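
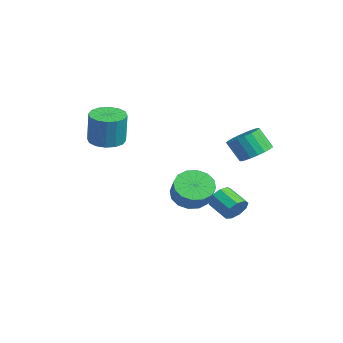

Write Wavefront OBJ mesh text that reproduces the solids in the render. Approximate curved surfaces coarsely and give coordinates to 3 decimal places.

v -2.976 2.266 -3.866
v -2.294 2.906 -4.366
v -1.462 2.793 -3.374
v -2.144 2.154 -2.874
v -2.608 3.24 -4.065
v -1.775 3.128 -3.073
v -3.02 3.314 -3.71
v -2.188 3.201 -2.718
v -3.421 3.107 -3.397
v -2.588 2.994 -2.405
v -3.702 2.675 -3.21
v -2.87 2.562 -2.218
v -3.789 2.133 -3.199
v -2.957 2.02 -2.207
v -3.658 1.627 -3.366
v -2.826 1.514 -2.374
v -3.345 1.292 -3.667
v -2.512 1.18 -2.675
v -2.932 1.219 -4.022
v -2.1 1.106 -3.03
v -2.532 1.426 -4.335
v -1.699 1.313 -3.343
v -2.25 1.858 -4.522
v -1.418 1.745 -3.53
v -2.163 2.4 -4.533
v -1.331 2.287 -3.541
v 1.018 3.098 -3.363
v 1.382 2.986 -2.74
v 0.306 2.529 -2.194
v -0.058 2.642 -2.817
v 1.186 3.445 -2.743
v 0.11 2.989 -2.197
v 0.911 3.742 -3.036
v -0.165 3.286 -2.49
v 0.687 3.738 -3.482
v -0.389 3.281 -2.936
v 0.617 3.434 -3.872
v -0.459 2.978 -3.326
v 0.735 2.973 -4.024
v -0.341 2.517 -3.478
v 0.986 2.571 -3.867
v -0.09 2.115 -3.321
v 1.251 2.415 -3.474
v 0.175 1.959 -2.928
v 1.408 2.579 -3.029
v 0.332 2.123 -2.483
v 1.565 3.846 0.491
v 2.385 3.594 0.763
v 1.875 3.101 1.841
v 1.055 3.354 1.569
v 2.357 3.938 0.907
v 1.848 3.445 1.985
v 2.193 4.266 0.98
v 1.684 3.774 2.058
v 1.92 4.522 0.968
v 1.411 4.029 2.046
v 1.586 4.661 0.873
v 1.076 4.168 1.951
v 1.248 4.659 0.713
v 0.738 4.166 1.791
v 0.965 4.517 0.514
v 0.455 4.024 1.592
v 0.785 4.258 0.311
v 0.276 3.766 1.389
v 0.74 3.929 0.139
v 0.231 3.436 1.217
v 0.838 3.585 0.028
v 0.329 3.092 1.106
v 1.062 3.286 -0.002
v 0.552 2.794 1.075
v 1.372 3.085 0.052
v 0.863 2.592 1.13
v 1.716 3.014 0.182
v 1.207 2.522 1.26
v 2.034 3.088 0.366
v 1.524 2.596 1.444
v 2.27 3.293 0.572
v 1.761 2.801 1.65
v -1.876 -2.425 0.967
v -1.032 -2.761 0.825
v -0.739 -2.772 2.591
v -1.584 -2.435 2.733
v -0.979 -2.288 0.819
v -0.686 -2.298 2.585
v -1.166 -1.851 0.853
v -0.873 -1.862 2.619
v -1.544 -1.568 0.917
v -1.251 -1.579 2.683
v -2.011 -1.515 0.995
v -1.718 -1.526 2.761
v -2.441 -1.705 1.065
v -2.149 -1.716 2.831
v -2.721 -2.088 1.109
v -2.428 -2.099 2.875
v -2.774 -2.562 1.115
v -2.481 -2.572 2.881
v -2.587 -2.998 1.081
v -2.294 -3.009 2.847
v -2.209 -3.281 1.017
v -1.916 -3.292 2.783
v -1.742 -3.334 0.939
v -1.449 -3.345 2.705
v -1.311 -3.144 0.869
v -1.019 -3.155 2.635
f 2 1 5
f 2 5 3
f 3 5 6
f 3 6 4
f 5 1 7
f 5 7 6
f 6 7 8
f 6 8 4
f 7 1 9
f 7 9 8
f 8 9 10
f 8 10 4
f 9 1 11
f 9 11 10
f 10 11 12
f 10 12 4
f 11 1 13
f 11 13 12
f 12 13 14
f 12 14 4
f 13 1 15
f 13 15 14
f 14 15 16
f 14 16 4
f 15 1 17
f 15 17 16
f 16 17 18
f 16 18 4
f 17 1 19
f 17 19 18
f 18 19 20
f 18 20 4
f 19 1 21
f 19 21 20
f 20 21 22
f 20 22 4
f 21 1 23
f 21 23 22
f 22 23 24
f 22 24 4
f 23 1 25
f 23 25 24
f 24 25 26
f 24 26 4
f 25 1 2
f 25 2 26
f 26 2 3
f 26 3 4
f 28 27 31
f 28 31 29
f 29 31 32
f 29 32 30
f 31 27 33
f 31 33 32
f 32 33 34
f 32 34 30
f 33 27 35
f 33 35 34
f 34 35 36
f 34 36 30
f 35 27 37
f 35 37 36
f 36 37 38
f 36 38 30
f 37 27 39
f 37 39 38
f 38 39 40
f 38 40 30
f 39 27 41
f 39 41 40
f 40 41 42
f 40 42 30
f 41 27 43
f 41 43 42
f 42 43 44
f 42 44 30
f 43 27 45
f 43 45 44
f 44 45 46
f 44 46 30
f 45 27 28
f 45 28 46
f 46 28 29
f 46 29 30
f 48 47 51
f 48 51 49
f 49 51 52
f 49 52 50
f 51 47 53
f 51 53 52
f 52 53 54
f 52 54 50
f 53 47 55
f 53 55 54
f 54 55 56
f 54 56 50
f 55 47 57
f 55 57 56
f 56 57 58
f 56 58 50
f 57 47 59
f 57 59 58
f 58 59 60
f 58 60 50
f 59 47 61
f 59 61 60
f 60 61 62
f 60 62 50
f 61 47 63
f 61 63 62
f 62 63 64
f 62 64 50
f 63 47 65
f 63 65 64
f 64 65 66
f 64 66 50
f 65 47 67
f 65 67 66
f 66 67 68
f 66 68 50
f 67 47 69
f 67 69 68
f 68 69 70
f 68 70 50
f 69 47 71
f 69 71 70
f 70 71 72
f 70 72 50
f 71 47 73
f 71 73 72
f 72 73 74
f 72 74 50
f 73 47 75
f 73 75 74
f 74 75 76
f 74 76 50
f 75 47 77
f 75 77 76
f 76 77 78
f 76 78 50
f 77 47 48
f 77 48 78
f 78 48 49
f 78 49 50
f 80 79 83
f 80 83 81
f 81 83 84
f 81 84 82
f 83 79 85
f 83 85 84
f 84 85 86
f 84 86 82
f 85 79 87
f 85 87 86
f 86 87 88
f 86 88 82
f 87 79 89
f 87 89 88
f 88 89 90
f 88 90 82
f 89 79 91
f 89 91 90
f 90 91 92
f 90 92 82
f 91 79 93
f 91 93 92
f 92 93 94
f 92 94 82
f 93 79 95
f 93 95 94
f 94 95 96
f 94 96 82
f 95 79 97
f 95 97 96
f 96 97 98
f 96 98 82
f 97 79 99
f 97 99 98
f 98 99 100
f 98 100 82
f 99 79 101
f 99 101 100
f 100 101 102
f 100 102 82
f 101 79 103
f 101 103 102
f 102 103 104
f 102 104 82
f 103 79 80
f 103 80 104
f 104 80 81
f 104 81 82



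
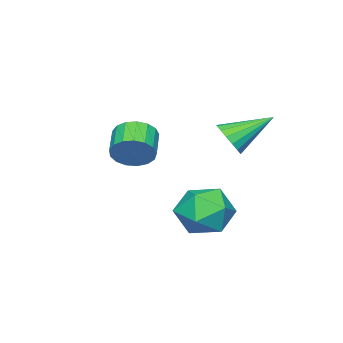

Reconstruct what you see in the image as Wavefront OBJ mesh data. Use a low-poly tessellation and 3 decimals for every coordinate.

v 1.23 -1.85 1.625
v 1.698 -1.946 2.34
v 0.737 -2.527 2.89
v 0.27 -2.43 2.175
v 1.51 -1.584 2.394
v 0.549 -2.165 2.944
v 1.258 -1.283 2.271
v 0.297 -1.864 2.821
v 0.999 -1.111 2.001
v 0.038 -1.692 2.551
v 0.794 -1.109 1.644
v -0.167 -1.69 2.194
v 0.688 -1.276 1.283
v -0.273 -1.857 1.833
v 0.707 -1.575 1.001
v -0.254 -2.156 1.55
v 0.846 -1.936 0.861
v -0.115 -2.517 1.411
v 1.072 -2.278 0.896
v 0.112 -2.859 1.446
v 1.335 -2.522 1.099
v 0.375 -3.102 1.648
v 1.574 -2.611 1.422
v 0.614 -3.192 1.971
v 1.735 -2.526 1.791
v 0.774 -3.107 2.341
v 1.779 -2.286 2.123
v 0.818 -2.867 2.673
v 0.318 1.647 2.759
v 0.9 2.176 2.837
v -0.838 2.773 3.741
v 0.727 2.278 2.516
v 0.461 2.235 2.251
v 0.162 2.058 2.103
v -0.102 1.787 2.104
v -0.269 1.483 2.256
v -0.301 1.217 2.522
v -0.192 1.049 2.843
v 0.034 1.019 3.145
v 0.326 1.132 3.358
v 0.615 1.363 3.433
v 0.837 1.659 3.355
v 0.939 1.952 3.139
v 0.417 1.099 -0.307
v 0.932 1.717 0.582
v 2.068 1.183 -1.322
v 2.583 1.801 -0.433
v 2.303 0.646 -0.276
v 1.282 0.594 0.351
v 1.718 2.306 -1.091
v 0.697 2.254 -0.464
v 1.736 2.463 0.097
v 2.097 1.437 0.601
v 0.903 1.463 -1.341
v 1.264 0.437 -0.837
f 2 1 5
f 2 5 3
f 3 5 6
f 3 6 4
f 5 1 7
f 5 7 6
f 6 7 8
f 6 8 4
f 7 1 9
f 7 9 8
f 8 9 10
f 8 10 4
f 9 1 11
f 9 11 10
f 10 11 12
f 10 12 4
f 11 1 13
f 11 13 12
f 12 13 14
f 12 14 4
f 13 1 15
f 13 15 14
f 14 15 16
f 14 16 4
f 15 1 17
f 15 17 16
f 16 17 18
f 16 18 4
f 17 1 19
f 17 19 18
f 18 19 20
f 18 20 4
f 19 1 21
f 19 21 20
f 20 21 22
f 20 22 4
f 21 1 23
f 21 23 22
f 22 23 24
f 22 24 4
f 23 1 25
f 23 25 24
f 24 25 26
f 24 26 4
f 25 1 27
f 25 27 26
f 26 27 28
f 26 28 4
f 27 1 2
f 27 2 28
f 28 2 3
f 28 3 4
f 30 29 32
f 30 32 31
f 32 29 33
f 32 33 31
f 33 29 34
f 33 34 31
f 34 29 35
f 34 35 31
f 35 29 36
f 35 36 31
f 36 29 37
f 36 37 31
f 37 29 38
f 37 38 31
f 38 29 39
f 38 39 31
f 39 29 40
f 39 40 31
f 40 29 41
f 40 41 31
f 41 29 42
f 41 42 31
f 42 29 43
f 42 43 31
f 43 29 30
f 43 30 31
f 44 55 49
f 44 49 45
f 44 45 51
f 44 51 54
f 44 54 55
f 45 49 53
f 49 55 48
f 55 54 46
f 54 51 50
f 51 45 52
f 47 53 48
f 47 48 46
f 47 46 50
f 47 50 52
f 47 52 53
f 48 53 49
f 46 48 55
f 50 46 54
f 52 50 51
f 53 52 45



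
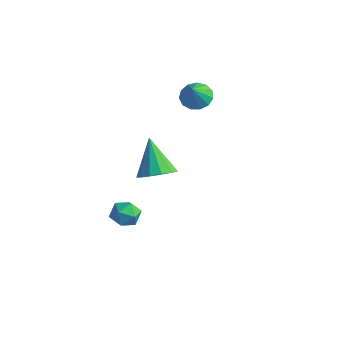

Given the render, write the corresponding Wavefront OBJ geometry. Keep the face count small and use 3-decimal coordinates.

v 0.829 -1.124 3.038
v 1.365 -1.479 3.547
v -0.089 -0.556 4.402
v 1.521 -1.051 3.473
v 1.457 -0.645 3.261
v 1.193 -0.392 2.978
v 0.815 -0.371 2.714
v 0.441 -0.59 2.553
v 0.19 -0.978 2.546
v 0.143 -1.413 2.696
v 0.313 -1.756 2.954
v 0.648 -1.899 3.239
v 1.04 -1.795 3.46
v -1.829 0.282 -1.995
v -1.356 0.344 -1.462
v -2.164 -0.744 -1.578
v -1.691 -0.682 -1.045
v -2.264 -0.254 -1.066
v -2.056 0.38 -1.324
v -1.464 -0.78 -1.716
v -1.256 -0.146 -1.974
v -1.13 -0.313 -1.29
v -1.624 0.012 -0.888
v -1.896 -0.412 -2.152
v -2.39 -0.087 -1.75
v -1.794 4.26 3.256
v -1.106 4.242 3.042
v -1.526 3.68 4.164
v -1.147 4.576 3.268
v -1.392 4.811 3.49
v -1.765 4.87 3.638
v -2.147 4.736 3.665
v -2.417 4.451 3.562
v -2.489 4.106 3.362
v -2.34 3.809 3.128
v -2.017 3.656 2.935
v -1.624 3.695 2.844
v -1.284 3.913 2.884
f 2 1 4
f 2 4 3
f 4 1 5
f 4 5 3
f 5 1 6
f 5 6 3
f 6 1 7
f 6 7 3
f 7 1 8
f 7 8 3
f 8 1 9
f 8 9 3
f 9 1 10
f 9 10 3
f 10 1 11
f 10 11 3
f 11 1 12
f 11 12 3
f 12 1 13
f 12 13 3
f 13 1 2
f 13 2 3
f 14 25 19
f 14 19 15
f 14 15 21
f 14 21 24
f 14 24 25
f 15 19 23
f 19 25 18
f 25 24 16
f 24 21 20
f 21 15 22
f 17 23 18
f 17 18 16
f 17 16 20
f 17 20 22
f 17 22 23
f 18 23 19
f 16 18 25
f 20 16 24
f 22 20 21
f 23 22 15
f 27 26 29
f 27 29 28
f 29 26 30
f 29 30 28
f 30 26 31
f 30 31 28
f 31 26 32
f 31 32 28
f 32 26 33
f 32 33 28
f 33 26 34
f 33 34 28
f 34 26 35
f 34 35 28
f 35 26 36
f 35 36 28
f 36 26 37
f 36 37 28
f 37 26 38
f 37 38 28
f 38 26 27
f 38 27 28



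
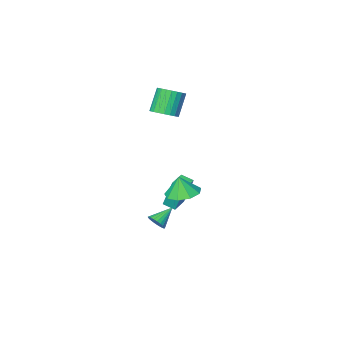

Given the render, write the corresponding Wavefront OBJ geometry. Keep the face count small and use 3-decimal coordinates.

v -0.15 -0.428 -4.123
v 0.158 -0.188 -3.603
v -1.35 -0.632 -3.317
v 0.056 0.022 -3.701
v -0.077 0.164 -3.864
v -0.221 0.216 -4.066
v -0.355 0.17 -4.277
v -0.457 0.032 -4.464
v -0.512 -0.175 -4.599
v -0.512 -0.421 -4.662
v -0.457 -0.668 -4.642
v -0.355 -0.878 -4.544
v -0.222 -1.02 -4.381
v -0.078 -1.071 -4.179
v 0.055 -1.025 -3.968
v 0.158 -0.888 -3.781
v 0.213 -0.68 -3.646
v 0.213 -0.435 -3.583
v -2.11 -0.574 -2.985
v -2.38 0.074 -0.91
v -1.145 0.048 -3.054
v -1.414 0.695 -0.979
v -1.666 -1.235 -2.721
v -1.935 -0.588 -0.646
v -0.7 -0.614 -2.79
v -0.97 0.034 -0.715
v -2.314 -3.28 3.104
v -1.695 -2.835 3.564
v -2.488 -3.315 5.095
v -3.106 -3.76 4.636
v -1.935 -2.588 3.517
v -2.728 -3.068 5.049
v -2.233 -2.447 3.407
v -3.026 -2.927 4.939
v -2.543 -2.433 3.252
v -3.336 -2.913 4.783
v -2.818 -2.547 3.073
v -3.611 -3.028 4.604
v -3.016 -2.773 2.9
v -3.809 -3.254 4.431
v -3.107 -3.077 2.757
v -3.9 -3.557 4.288
v -3.078 -3.411 2.668
v -3.871 -3.891 4.199
v -2.932 -3.725 2.645
v -3.725 -4.205 4.176
v -2.692 -3.972 2.691
v -3.485 -4.452 4.223
v -2.394 -4.113 2.801
v -3.187 -4.593 4.333
v -2.084 -4.127 2.957
v -2.877 -4.607 4.488
v -1.809 -4.012 3.136
v -2.602 -4.493 4.667
v -1.611 -3.786 3.309
v -2.404 -4.267 4.84
v -1.52 -3.483 3.452
v -2.313 -3.963 4.983
v -1.549 -3.149 3.541
v -2.342 -3.629 5.072
v -0.168 2.632 0.112
v 0.602 3.375 0.077
v 0.028 2.488 1.368
v -0.045 3.69 0.214
v -0.749 3.51 0.302
v -1.181 2.919 0.302
v -1.139 2.194 0.212
v -0.642 1.674 0.075
v 0.076 1.602 -0.044
v 0.681 2.012 -0.091
v 0.888 2.712 -0.043
f 2 1 4
f 2 4 3
f 4 1 5
f 4 5 3
f 5 1 6
f 5 6 3
f 6 1 7
f 6 7 3
f 7 1 8
f 7 8 3
f 8 1 9
f 8 9 3
f 9 1 10
f 9 10 3
f 10 1 11
f 10 11 3
f 11 1 12
f 11 12 3
f 12 1 13
f 12 13 3
f 13 1 14
f 13 14 3
f 14 1 15
f 14 15 3
f 15 1 16
f 15 16 3
f 16 1 17
f 16 17 3
f 17 1 18
f 17 18 3
f 18 1 2
f 18 2 3
f 20 22 19
f 23 20 19
f 19 22 21
f 21 23 19
f 20 26 22
f 24 20 23
f 24 26 20
f 22 26 21
f 25 23 21
f 21 26 25
f 25 24 23
f 26 24 25
f 28 27 31
f 28 31 29
f 29 31 32
f 29 32 30
f 31 27 33
f 31 33 32
f 32 33 34
f 32 34 30
f 33 27 35
f 33 35 34
f 34 35 36
f 34 36 30
f 35 27 37
f 35 37 36
f 36 37 38
f 36 38 30
f 37 27 39
f 37 39 38
f 38 39 40
f 38 40 30
f 39 27 41
f 39 41 40
f 40 41 42
f 40 42 30
f 41 27 43
f 41 43 42
f 42 43 44
f 42 44 30
f 43 27 45
f 43 45 44
f 44 45 46
f 44 46 30
f 45 27 47
f 45 47 46
f 46 47 48
f 46 48 30
f 47 27 49
f 47 49 48
f 48 49 50
f 48 50 30
f 49 27 51
f 49 51 50
f 50 51 52
f 50 52 30
f 51 27 53
f 51 53 52
f 52 53 54
f 52 54 30
f 53 27 55
f 53 55 54
f 54 55 56
f 54 56 30
f 55 27 57
f 55 57 56
f 56 57 58
f 56 58 30
f 57 27 59
f 57 59 58
f 58 59 60
f 58 60 30
f 59 27 28
f 59 28 60
f 60 28 29
f 60 29 30
f 62 61 64
f 62 64 63
f 64 61 65
f 64 65 63
f 65 61 66
f 65 66 63
f 66 61 67
f 66 67 63
f 67 61 68
f 67 68 63
f 68 61 69
f 68 69 63
f 69 61 70
f 69 70 63
f 70 61 71
f 70 71 63
f 71 61 62
f 71 62 63



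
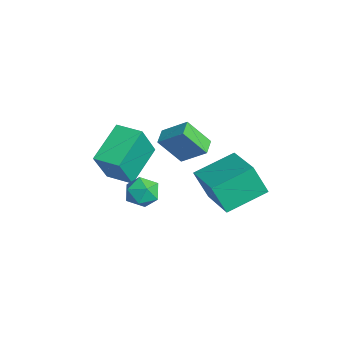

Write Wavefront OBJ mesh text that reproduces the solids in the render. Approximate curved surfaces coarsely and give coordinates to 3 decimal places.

v 1.257 2.503 0.596
v 1.005 1.942 1.941
v 0.927 4.279 1.274
v 0.675 3.718 2.62
v 3.285 2.702 1.06
v 3.033 2.141 2.406
v 2.955 4.478 1.739
v 2.703 3.917 3.084
v -1.483 1.268 2.927
v -0.836 2.169 3.73
v -1.3 2.211 1.723
v -0.653 3.112 2.527
v -0.767 0.908 2.753
v -0.12 1.809 3.557
v -0.584 1.851 1.55
v 0.063 2.752 2.353
v 3.329 -0.041 3.299
v 3.85 -0.601 3.442
v 2.83 -0.739 2.378
v 3.351 -1.299 2.521
v 2.79 -1.148 3.039
v 3.099 -0.717 3.608
v 3.581 -0.623 2.212
v 3.89 -0.192 2.781
v 4.006 -0.961 2.77
v 3.517 -1.286 3.281
v 3.163 -0.054 2.539
v 2.674 -0.379 3.05
v 0.581 -1.466 2.029
v 1.204 -2.124 3.619
v -0.635 -0.261 3.004
v -0.012 -0.92 4.594
v 1.432 -0.62 2.046
v 2.055 -1.279 3.636
v 0.216 0.584 3.021
v 0.839 -0.074 4.611
f 2 4 1
f 5 2 1
f 1 4 3
f 3 5 1
f 2 8 4
f 6 2 5
f 6 8 2
f 4 8 3
f 7 5 3
f 3 8 7
f 7 6 5
f 8 6 7
f 10 12 9
f 13 10 9
f 9 12 11
f 11 13 9
f 10 16 12
f 14 10 13
f 14 16 10
f 12 16 11
f 15 13 11
f 11 16 15
f 15 14 13
f 16 14 15
f 17 28 22
f 17 22 18
f 17 18 24
f 17 24 27
f 17 27 28
f 18 22 26
f 22 28 21
f 28 27 19
f 27 24 23
f 24 18 25
f 20 26 21
f 20 21 19
f 20 19 23
f 20 23 25
f 20 25 26
f 21 26 22
f 19 21 28
f 23 19 27
f 25 23 24
f 26 25 18
f 30 32 29
f 33 30 29
f 29 32 31
f 31 33 29
f 30 36 32
f 34 30 33
f 34 36 30
f 32 36 31
f 35 33 31
f 31 36 35
f 35 34 33
f 36 34 35



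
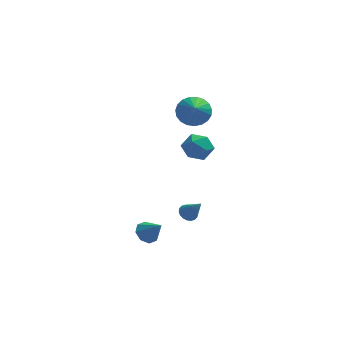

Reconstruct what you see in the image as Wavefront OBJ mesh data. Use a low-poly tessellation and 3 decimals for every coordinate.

v 1.964 4.451 0.572
v 2.862 4.844 0.976
v 2.016 3.249 1.628
v 2.555 5.046 1.22
v 2.147 5.144 1.353
v 1.707 5.123 1.35
v 1.311 4.986 1.213
v 1.028 4.756 0.965
v 0.907 4.473 0.649
v 0.969 4.186 0.32
v 1.203 3.945 0.034
v 1.569 3.792 -0.158
v 2.003 3.752 -0.224
v 2.43 3.833 -0.153
v 2.777 4.021 0.044
v 2.983 4.283 0.332
v 3.013 4.574 0.662
v 1.622 -2.166 -3.399
v 2.08 -1.803 -3.48
v 2.318 -2.774 -2.181
v 1.923 -1.664 -3.321
v 1.706 -1.625 -3.178
v 1.473 -1.693 -3.078
v 1.269 -1.855 -3.042
v 1.135 -2.078 -3.077
v 1.097 -2.318 -3.176
v 1.163 -2.528 -3.319
v 1.32 -2.667 -3.477
v 1.537 -2.706 -3.621
v 1.77 -2.638 -3.72
v 1.974 -2.476 -3.756
v 2.108 -2.253 -3.721
v 2.146 -2.013 -3.623
v -0.635 -3.603 -3.973
v -0.013 -3.275 -4.262
v 0.155 -4.177 -2.927
v -0.283 -2.937 -3.873
v -0.759 -2.989 -3.542
v -1.162 -3.401 -3.464
v -1.256 -3.932 -3.684
v -0.986 -4.27 -4.073
v -0.51 -4.217 -4.403
v -0.107 -3.805 -4.482
v 2.508 2.949 -1.939
v 3.151 2.488 -1.279
v 1.209 2.452 -1.021
v 1.852 1.991 -0.361
v 1.825 3.019 -0.42
v 2.628 3.327 -0.988
v 1.732 1.613 -1.312
v 2.535 1.921 -1.88
v 2.672 1.663 -0.892
v 2.729 2.531 -0.34
v 1.631 2.409 -1.96
v 1.688 3.277 -1.408
f 2 1 4
f 2 4 3
f 4 1 5
f 4 5 3
f 5 1 6
f 5 6 3
f 6 1 7
f 6 7 3
f 7 1 8
f 7 8 3
f 8 1 9
f 8 9 3
f 9 1 10
f 9 10 3
f 10 1 11
f 10 11 3
f 11 1 12
f 11 12 3
f 12 1 13
f 12 13 3
f 13 1 14
f 13 14 3
f 14 1 15
f 14 15 3
f 15 1 16
f 15 16 3
f 16 1 17
f 16 17 3
f 17 1 2
f 17 2 3
f 19 18 21
f 19 21 20
f 21 18 22
f 21 22 20
f 22 18 23
f 22 23 20
f 23 18 24
f 23 24 20
f 24 18 25
f 24 25 20
f 25 18 26
f 25 26 20
f 26 18 27
f 26 27 20
f 27 18 28
f 27 28 20
f 28 18 29
f 28 29 20
f 29 18 30
f 29 30 20
f 30 18 31
f 30 31 20
f 31 18 32
f 31 32 20
f 32 18 33
f 32 33 20
f 33 18 19
f 33 19 20
f 35 34 37
f 35 37 36
f 37 34 38
f 37 38 36
f 38 34 39
f 38 39 36
f 39 34 40
f 39 40 36
f 40 34 41
f 40 41 36
f 41 34 42
f 41 42 36
f 42 34 43
f 42 43 36
f 43 34 35
f 43 35 36
f 44 55 49
f 44 49 45
f 44 45 51
f 44 51 54
f 44 54 55
f 45 49 53
f 49 55 48
f 55 54 46
f 54 51 50
f 51 45 52
f 47 53 48
f 47 48 46
f 47 46 50
f 47 50 52
f 47 52 53
f 48 53 49
f 46 48 55
f 50 46 54
f 52 50 51
f 53 52 45



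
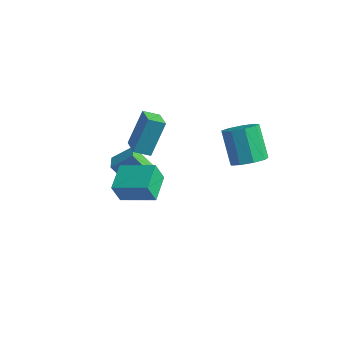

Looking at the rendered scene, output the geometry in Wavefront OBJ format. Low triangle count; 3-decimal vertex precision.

v -1.897 1.687 -5.335
v -3.142 1.306 -3.675
v -1.005 2.409 -4.5
v -2.25 2.029 -2.839
v -1.37 0.811 -5.141
v -2.615 0.431 -3.48
v -0.478 1.534 -4.305
v -1.723 1.153 -2.645
v 4.462 2.321 -0.817
v 5.198 2.966 -0.664
v 4.174 3.763 0.91
v 3.438 3.119 0.757
v 4.745 3.229 -1.093
v 3.72 4.026 0.481
v 4.16 3.068 -1.392
v 3.135 3.865 0.181
v 3.716 2.557 -1.423
v 2.691 3.355 0.151
v 3.621 1.936 -1.169
v 2.597 2.734 0.404
v 3.92 1.496 -0.751
v 2.896 2.293 0.822
v 4.473 1.441 -0.364
v 3.448 2.238 1.21
v 5.021 1.799 -0.188
v 3.996 2.596 1.385
v 5.307 2.401 -0.307
v 4.283 3.198 1.267
v -0.497 -0.605 -0.183
v -0.312 0.508 1.636
v -1.405 0.263 -0.621
v -1.22 1.375 1.198
v 0.2 -0.075 -0.578
v 0.385 1.037 1.241
v -0.708 0.792 -1.016
v -0.523 1.905 0.803
v -0.445 -1.941 -3.025
v -0.735 -2.278 -1.867
v -0.934 -0.429 -2.707
v -1.225 -0.766 -1.55
v 1.385 -1.474 -2.43
v 1.094 -1.811 -1.273
v 0.895 0.038 -2.113
v 0.605 -0.299 -0.955
f 2 4 1
f 5 2 1
f 1 4 3
f 3 5 1
f 2 8 4
f 6 2 5
f 6 8 2
f 4 8 3
f 7 5 3
f 3 8 7
f 7 6 5
f 8 6 7
f 10 9 13
f 10 13 11
f 11 13 14
f 11 14 12
f 13 9 15
f 13 15 14
f 14 15 16
f 14 16 12
f 15 9 17
f 15 17 16
f 16 17 18
f 16 18 12
f 17 9 19
f 17 19 18
f 18 19 20
f 18 20 12
f 19 9 21
f 19 21 20
f 20 21 22
f 20 22 12
f 21 9 23
f 21 23 22
f 22 23 24
f 22 24 12
f 23 9 25
f 23 25 24
f 24 25 26
f 24 26 12
f 25 9 27
f 25 27 26
f 26 27 28
f 26 28 12
f 27 9 10
f 27 10 28
f 28 10 11
f 28 11 12
f 30 32 29
f 33 30 29
f 29 32 31
f 31 33 29
f 30 36 32
f 34 30 33
f 34 36 30
f 32 36 31
f 35 33 31
f 31 36 35
f 35 34 33
f 36 34 35
f 38 40 37
f 41 38 37
f 37 40 39
f 39 41 37
f 38 44 40
f 42 38 41
f 42 44 38
f 40 44 39
f 43 41 39
f 39 44 43
f 43 42 41
f 44 42 43



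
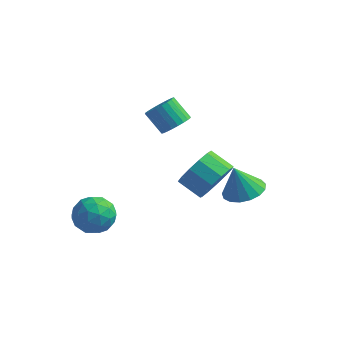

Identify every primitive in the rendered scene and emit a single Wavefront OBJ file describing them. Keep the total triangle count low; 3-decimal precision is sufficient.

v -2.58 -2.82 -2.765
v -1.934 -3.419 -2.118
v -2.626 -4.141 -3.942
v -1.98 -4.74 -3.295
v -3.007 -4.522 -2.99
v -2.979 -3.706 -2.263
v -1.581 -3.854 -3.797
v -1.553 -3.038 -3.07
v -1.316 -4.058 -2.756
v -2.197 -4.471 -2.257
v -2.363 -3.089 -3.803
v -3.244 -3.502 -3.304
v -2.253 -3.004 -2.338
v -2.307 -4.556 -3.722
v -2.911 -4.428 -3.543
v -2.531 -4.781 -3.162
v -2.867 -3.173 -2.424
v -2.487 -3.525 -2.043
v -3.118 -4.173 -2.556
v -2.073 -4.035 -4.017
v -1.693 -4.387 -3.636
v -2.029 -2.779 -2.898
v -1.649 -3.132 -2.517
v -1.442 -3.387 -3.504
v -1.51 -3.731 -2.333
v -1.537 -4.508 -3.025
v -1.303 -3.987 -3.32
v -1.286 -3.507 -2.892
v -2.028 -3.974 -2.04
v -2.055 -4.75 -2.732
v -2.659 -4.623 -2.553
v -2.642 -4.143 -2.125
v -1.665 -4.35 -2.415
v -2.505 -2.81 -3.328
v -2.532 -3.586 -4.02
v -1.918 -3.417 -3.935
v -1.901 -2.937 -3.507
v -3.023 -3.052 -3.035
v -3.05 -3.829 -3.727
v -3.274 -4.053 -3.168
v -3.257 -3.573 -2.74
v -2.895 -3.21 -3.645
v 2.696 1.616 -3.351
v 3.533 2.199 -3.03
v 2.244 1.404 -1.789
v 3.16 2.544 -3.091
v 2.68 2.677 -3.211
v 2.204 2.566 -3.364
v 1.84 2.238 -3.514
v 1.673 1.768 -3.626
v 1.739 1.262 -3.676
v 2.025 0.838 -3.651
v 2.465 0.592 -3.557
v 2.957 0.581 -3.416
v 3.389 0.806 -3.261
v 3.663 1.218 -3.126
v 3.715 1.72 -3.042
v 3.754 -3.742 1.193
v 4.184 -4.249 2.057
v 3.077 -4.144 2.671
v 2.646 -3.638 1.807
v 4.287 -3.649 2.14
v 3.179 -3.544 2.753
v 4.22 -3.078 1.922
v 3.112 -2.974 2.535
v 4.005 -2.719 1.472
v 2.898 -2.614 2.085
v 3.71 -2.684 0.934
v 2.603 -2.58 1.548
v 3.429 -2.986 0.479
v 2.322 -2.881 1.092
v 3.252 -3.527 0.25
v 2.144 -3.423 0.863
v 3.233 -4.137 0.321
v 2.126 -4.032 0.934
v 3.38 -4.622 0.669
v 2.273 -4.517 1.282
v 3.645 -4.827 1.183
v 2.538 -4.722 1.796
v 3.945 -4.688 1.701
v 2.838 -4.583 2.314
v -0.668 1.351 0.302
v -0.209 1.937 0.645
v -1.152 2.095 1.64
v -1.612 1.509 1.298
v -0.391 2.109 0.446
v -1.334 2.267 1.441
v -0.615 2.166 0.224
v -1.558 2.323 1.219
v -0.847 2.098 0.015
v -1.79 2.256 1.01
v -1.052 1.917 -0.151
v -1.995 2.074 0.844
v -1.199 1.649 -0.247
v -2.142 1.807 0.748
v -1.265 1.336 -0.26
v -2.208 1.494 0.735
v -1.24 1.026 -0.187
v -2.183 1.184 0.808
v -1.128 0.765 -0.04
v -2.071 0.923 0.955
v -0.946 0.593 0.159
v -1.889 0.751 1.154
v -0.722 0.537 0.381
v -1.665 0.694 1.376
v -0.49 0.604 0.59
v -1.433 0.762 1.585
v -0.285 0.786 0.756
v -1.228 0.943 1.751
v -0.138 1.053 0.852
v -1.081 1.211 1.847
v -0.072 1.366 0.865
v -1.015 1.524 1.86
v -0.097 1.676 0.792
v -1.04 1.834 1.787
f 1 38 17
f 38 12 41
f 17 41 6
f 38 41 17
f 1 17 13
f 17 6 18
f 13 18 2
f 17 18 13
f 1 13 22
f 13 2 23
f 22 23 8
f 13 23 22
f 1 22 34
f 22 8 37
f 34 37 11
f 22 37 34
f 1 34 38
f 34 11 42
f 38 42 12
f 34 42 38
f 2 18 29
f 18 6 32
f 29 32 10
f 18 32 29
f 6 41 19
f 41 12 40
f 19 40 5
f 41 40 19
f 12 42 39
f 42 11 35
f 39 35 3
f 42 35 39
f 11 37 36
f 37 8 24
f 36 24 7
f 37 24 36
f 8 23 28
f 23 2 25
f 28 25 9
f 23 25 28
f 4 30 16
f 30 10 31
f 16 31 5
f 30 31 16
f 4 16 14
f 16 5 15
f 14 15 3
f 16 15 14
f 4 14 21
f 14 3 20
f 21 20 7
f 14 20 21
f 4 21 26
f 21 7 27
f 26 27 9
f 21 27 26
f 4 26 30
f 26 9 33
f 30 33 10
f 26 33 30
f 5 31 19
f 31 10 32
f 19 32 6
f 31 32 19
f 3 15 39
f 15 5 40
f 39 40 12
f 15 40 39
f 7 20 36
f 20 3 35
f 36 35 11
f 20 35 36
f 9 27 28
f 27 7 24
f 28 24 8
f 27 24 28
f 10 33 29
f 33 9 25
f 29 25 2
f 33 25 29
f 44 43 46
f 44 46 45
f 46 43 47
f 46 47 45
f 47 43 48
f 47 48 45
f 48 43 49
f 48 49 45
f 49 43 50
f 49 50 45
f 50 43 51
f 50 51 45
f 51 43 52
f 51 52 45
f 52 43 53
f 52 53 45
f 53 43 54
f 53 54 45
f 54 43 55
f 54 55 45
f 55 43 56
f 55 56 45
f 56 43 57
f 56 57 45
f 57 43 44
f 57 44 45
f 59 58 62
f 59 62 60
f 60 62 63
f 60 63 61
f 62 58 64
f 62 64 63
f 63 64 65
f 63 65 61
f 64 58 66
f 64 66 65
f 65 66 67
f 65 67 61
f 66 58 68
f 66 68 67
f 67 68 69
f 67 69 61
f 68 58 70
f 68 70 69
f 69 70 71
f 69 71 61
f 70 58 72
f 70 72 71
f 71 72 73
f 71 73 61
f 72 58 74
f 72 74 73
f 73 74 75
f 73 75 61
f 74 58 76
f 74 76 75
f 75 76 77
f 75 77 61
f 76 58 78
f 76 78 77
f 77 78 79
f 77 79 61
f 78 58 80
f 78 80 79
f 79 80 81
f 79 81 61
f 80 58 59
f 80 59 81
f 81 59 60
f 81 60 61
f 83 82 86
f 83 86 84
f 84 86 87
f 84 87 85
f 86 82 88
f 86 88 87
f 87 88 89
f 87 89 85
f 88 82 90
f 88 90 89
f 89 90 91
f 89 91 85
f 90 82 92
f 90 92 91
f 91 92 93
f 91 93 85
f 92 82 94
f 92 94 93
f 93 94 95
f 93 95 85
f 94 82 96
f 94 96 95
f 95 96 97
f 95 97 85
f 96 82 98
f 96 98 97
f 97 98 99
f 97 99 85
f 98 82 100
f 98 100 99
f 99 100 101
f 99 101 85
f 100 82 102
f 100 102 101
f 101 102 103
f 101 103 85
f 102 82 104
f 102 104 103
f 103 104 105
f 103 105 85
f 104 82 106
f 104 106 105
f 105 106 107
f 105 107 85
f 106 82 108
f 106 108 107
f 107 108 109
f 107 109 85
f 108 82 110
f 108 110 109
f 109 110 111
f 109 111 85
f 110 82 112
f 110 112 111
f 111 112 113
f 111 113 85
f 112 82 114
f 112 114 113
f 113 114 115
f 113 115 85
f 114 82 83
f 114 83 115
f 115 83 84
f 115 84 85



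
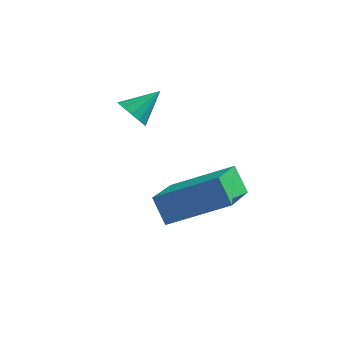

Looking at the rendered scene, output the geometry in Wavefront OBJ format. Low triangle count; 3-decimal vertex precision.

v -2.336 3.104 -2.596
v -2.303 1.184 -1.649
v -0.494 3.602 -1.649
v -0.461 1.683 -0.702
v -1.819 2.717 -3.398
v -1.786 0.798 -2.451
v 0.023 3.216 -2.451
v 0.056 1.296 -1.504
v -3.357 2.536 0.84
v -2.914 2.488 0.454
v -2.703 3.264 1.5
v -3.098 2.745 0.353
v -3.365 2.936 0.407
v -3.629 3 0.598
v -3.807 2.917 0.866
v -3.842 2.713 1.127
v -3.723 2.452 1.296
v -3.488 2.219 1.32
v -3.211 2.086 1.193
v -2.981 2.096 0.953
v -2.87 2.246 0.678
f 2 4 1
f 5 2 1
f 1 4 3
f 3 5 1
f 2 8 4
f 6 2 5
f 6 8 2
f 4 8 3
f 7 5 3
f 3 8 7
f 7 6 5
f 8 6 7
f 10 9 12
f 10 12 11
f 12 9 13
f 12 13 11
f 13 9 14
f 13 14 11
f 14 9 15
f 14 15 11
f 15 9 16
f 15 16 11
f 16 9 17
f 16 17 11
f 17 9 18
f 17 18 11
f 18 9 19
f 18 19 11
f 19 9 20
f 19 20 11
f 20 9 21
f 20 21 11
f 21 9 10
f 21 10 11



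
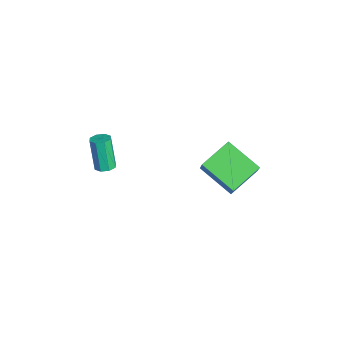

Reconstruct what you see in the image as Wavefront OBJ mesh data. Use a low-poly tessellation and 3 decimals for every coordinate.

v -1.575 2.333 1.981
v -2.413 3.691 2.649
v -0.284 3.552 1.126
v -1.123 4.909 1.794
v -0.717 2.271 3.186
v -1.556 3.628 3.854
v 0.573 3.489 2.331
v -0.265 4.847 2.999
v -1.357 -2.043 3.068
v -0.892 -1.918 3.236
v -1.438 -2.051 4.841
v -1.903 -2.177 4.672
v -1.122 -1.606 3.184
v -1.668 -1.74 4.789
v -1.489 -1.551 3.064
v -2.035 -1.684 4.668
v -1.779 -1.784 2.946
v -2.325 -1.917 4.55
v -1.822 -2.169 2.899
v -2.368 -2.302 4.504
v -1.592 -2.48 2.951
v -2.138 -2.614 4.556
v -1.225 -2.536 3.072
v -1.771 -2.669 4.676
v -0.935 -2.303 3.19
v -1.481 -2.436 4.794
f 2 4 1
f 5 2 1
f 1 4 3
f 3 5 1
f 2 8 4
f 6 2 5
f 6 8 2
f 4 8 3
f 7 5 3
f 3 8 7
f 7 6 5
f 8 6 7
f 10 9 13
f 10 13 11
f 11 13 14
f 11 14 12
f 13 9 15
f 13 15 14
f 14 15 16
f 14 16 12
f 15 9 17
f 15 17 16
f 16 17 18
f 16 18 12
f 17 9 19
f 17 19 18
f 18 19 20
f 18 20 12
f 19 9 21
f 19 21 20
f 20 21 22
f 20 22 12
f 21 9 23
f 21 23 22
f 22 23 24
f 22 24 12
f 23 9 25
f 23 25 24
f 24 25 26
f 24 26 12
f 25 9 10
f 25 10 26
f 26 10 11
f 26 11 12



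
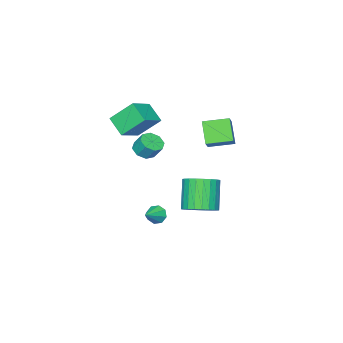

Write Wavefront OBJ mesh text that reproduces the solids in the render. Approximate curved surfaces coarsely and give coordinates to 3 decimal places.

v -1.688 0.541 2.233
v -2.318 -0.339 3.478
v -2.744 1.684 2.507
v -3.374 0.804 3.752
v -0.966 1.036 2.948
v -1.596 0.156 4.193
v -2.022 2.179 3.222
v -2.652 1.299 4.467
v -0.947 -3.844 0.616
v -0.182 -3.66 0.543
v -0.249 -3.032 1.432
v -1.013 -3.216 1.504
v -0.541 -3.276 0.245
v -0.608 -2.648 1.133
v -1.138 -3.225 0.164
v -1.205 -2.597 1.052
v -1.623 -3.536 0.348
v -1.69 -2.908 1.236
v -1.711 -4.028 0.688
v -1.778 -3.4 1.577
v -1.352 -4.412 0.987
v -1.419 -3.784 1.875
v -0.755 -4.463 1.068
v -0.822 -3.835 1.956
v -0.27 -4.152 0.884
v -0.337 -3.524 1.772
v -1.606 -4.047 4.108
v -0.027 -3.809 4.823
v -1.392 -2.865 3.243
v 0.187 -2.627 3.959
v -0.827 -5.173 2.761
v 0.752 -4.935 3.477
v -0.613 -3.991 1.897
v 0.966 -3.753 2.612
v -0.639 0.949 -2.355
v 0.157 0.209 -2.268
v -0.745 -0.549 -0.458
v -1.541 0.191 -0.545
v 0.322 0.534 -2.05
v -0.58 -0.223 -0.239
v 0.341 0.923 -1.878
v -0.562 0.165 -0.067
v 0.21 1.315 -1.778
v -0.692 0.558 0.032
v -0.049 1.652 -1.767
v -0.952 0.895 0.043
v -0.399 1.882 -1.845
v -1.301 1.124 -0.035
v -0.785 1.969 -2.001
v -1.687 1.212 -0.191
v -1.148 1.901 -2.211
v -2.051 1.144 -0.4
v -1.435 1.689 -2.442
v -2.337 0.931 -0.632
v -1.6 1.363 -2.661
v -2.502 0.606 -0.85
v -1.618 0.975 -2.833
v -2.521 0.217 -1.022
v -1.488 0.582 -2.932
v -2.39 -0.175 -1.122
v -1.228 0.245 -2.943
v -2.131 -0.512 -1.133
v -0.879 0.016 -2.865
v -1.781 -0.742 -1.055
v -0.493 -0.072 -2.709
v -1.395 -0.829 -0.899
v -0.129 -0.004 -2.5
v -1.032 -0.761 -0.689
v -0.624 -2.534 -4.235
v -0.311 -2.951 -4.687
v 0.584 -2.266 -3.645
v -0.338 -2.452 -4.857
v -0.532 -2.001 -4.663
v -0.78 -1.862 -4.218
v -0.937 -2.117 -3.783
v -0.91 -2.616 -3.612
v -0.715 -3.067 -3.806
v -0.467 -3.205 -4.251
f 2 4 1
f 5 2 1
f 1 4 3
f 3 5 1
f 2 8 4
f 6 2 5
f 6 8 2
f 4 8 3
f 7 5 3
f 3 8 7
f 7 6 5
f 8 6 7
f 10 9 13
f 10 13 11
f 11 13 14
f 11 14 12
f 13 9 15
f 13 15 14
f 14 15 16
f 14 16 12
f 15 9 17
f 15 17 16
f 16 17 18
f 16 18 12
f 17 9 19
f 17 19 18
f 18 19 20
f 18 20 12
f 19 9 21
f 19 21 20
f 20 21 22
f 20 22 12
f 21 9 23
f 21 23 22
f 22 23 24
f 22 24 12
f 23 9 25
f 23 25 24
f 24 25 26
f 24 26 12
f 25 9 10
f 25 10 26
f 26 10 11
f 26 11 12
f 28 30 27
f 31 28 27
f 27 30 29
f 29 31 27
f 28 34 30
f 32 28 31
f 32 34 28
f 30 34 29
f 33 31 29
f 29 34 33
f 33 32 31
f 34 32 33
f 36 35 39
f 36 39 37
f 37 39 40
f 37 40 38
f 39 35 41
f 39 41 40
f 40 41 42
f 40 42 38
f 41 35 43
f 41 43 42
f 42 43 44
f 42 44 38
f 43 35 45
f 43 45 44
f 44 45 46
f 44 46 38
f 45 35 47
f 45 47 46
f 46 47 48
f 46 48 38
f 47 35 49
f 47 49 48
f 48 49 50
f 48 50 38
f 49 35 51
f 49 51 50
f 50 51 52
f 50 52 38
f 51 35 53
f 51 53 52
f 52 53 54
f 52 54 38
f 53 35 55
f 53 55 54
f 54 55 56
f 54 56 38
f 55 35 57
f 55 57 56
f 56 57 58
f 56 58 38
f 57 35 59
f 57 59 58
f 58 59 60
f 58 60 38
f 59 35 61
f 59 61 60
f 60 61 62
f 60 62 38
f 61 35 63
f 61 63 62
f 62 63 64
f 62 64 38
f 63 35 65
f 63 65 64
f 64 65 66
f 64 66 38
f 65 35 67
f 65 67 66
f 66 67 68
f 66 68 38
f 67 35 36
f 67 36 68
f 68 36 37
f 68 37 38
f 70 69 72
f 70 72 71
f 72 69 73
f 72 73 71
f 73 69 74
f 73 74 71
f 74 69 75
f 74 75 71
f 75 69 76
f 75 76 71
f 76 69 77
f 76 77 71
f 77 69 78
f 77 78 71
f 78 69 70
f 78 70 71



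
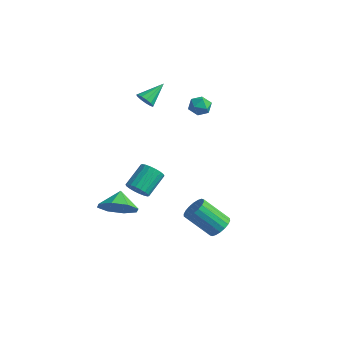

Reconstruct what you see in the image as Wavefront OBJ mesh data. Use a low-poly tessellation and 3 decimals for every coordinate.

v 4.139 -1.496 -3.894
v 4.654 -1.48 -3.45
v 3.636 -2.208 -2.242
v 3.121 -2.224 -2.686
v 4.518 -1.213 -3.405
v 3.499 -1.942 -2.197
v 4.306 -1.003 -3.456
v 3.288 -1.732 -2.248
v 4.062 -0.89 -3.594
v 3.043 -1.619 -2.386
v 3.833 -0.897 -3.792
v 2.814 -1.626 -2.584
v 3.664 -1.023 -4.009
v 2.646 -1.752 -2.801
v 3.59 -1.242 -4.204
v 2.571 -1.971 -2.996
v 3.624 -1.512 -4.338
v 2.606 -2.24 -3.13
v 3.761 -1.778 -4.383
v 2.742 -2.507 -3.175
v 3.972 -1.988 -4.332
v 2.954 -2.717 -3.124
v 4.217 -2.101 -4.194
v 3.198 -2.83 -2.986
v 4.446 -2.094 -3.996
v 3.427 -2.823 -2.788
v 4.614 -1.968 -3.779
v 3.596 -2.697 -2.571
v 4.689 -1.749 -3.584
v 3.67 -2.478 -2.376
v -1.121 -1.835 -3.747
v -0.459 -1.736 -3.778
v -0.597 -0.546 -2.944
v -1.259 -0.645 -2.913
v -0.56 -1.583 -4.013
v -0.698 -0.393 -3.179
v -0.772 -1.48 -4.196
v -0.91 -0.29 -3.361
v -1.053 -1.447 -4.289
v -1.191 -0.257 -3.455
v -1.347 -1.491 -4.275
v -1.486 -0.301 -3.441
v -1.597 -1.603 -4.157
v -1.736 -0.413 -3.323
v -1.752 -1.761 -3.957
v -1.891 -0.571 -3.123
v -1.783 -1.934 -3.716
v -1.921 -0.744 -2.882
v -1.682 -2.087 -3.481
v -1.82 -0.897 -2.647
v -1.47 -2.19 -3.299
v -1.608 -1 -2.464
v -1.189 -2.223 -3.205
v -1.327 -1.033 -2.371
v -0.894 -2.179 -3.219
v -1.033 -0.989 -2.385
v -0.644 -2.067 -3.337
v -0.783 -0.877 -2.503
v -0.489 -1.909 -3.537
v -0.628 -0.719 -2.703
v -2.819 0.366 0.976
v -2.447 0.113 1.31
v -2.701 1.554 1.744
v -2.281 0.247 1.078
v -2.286 0.419 0.813
v -2.46 0.573 0.6
v -2.748 0.662 0.506
v -3.058 0.657 0.562
v -3.293 0.559 0.749
v -3.377 0.4 1.009
v -3.283 0.23 1.258
v -3.043 0.103 1.417
v -2.731 0.059 1.437
v -0.889 -3.372 -4.165
v -0.421 -2.562 -4.641
v -1.391 -2.688 -3.495
v -1.126 -2.75 -4.977
v -1.693 -3.303 -4.837
v -1.789 -3.895 -4.303
v -1.358 -4.182 -3.688
v -0.653 -3.994 -3.352
v -0.086 -3.441 -3.492
v 0.01 -2.848 -4.026
v -0.993 1.886 0.953
v -0.539 2.313 0.799
v -0.261 1.227 1.281
v 0.193 1.654 1.127
v -0.204 1.77 1.618
v -0.656 2.178 1.415
v -0.144 1.362 0.665
v -0.596 1.77 0.462
v -0.015 1.989 0.621
v -0.052 2.241 1.209
v -0.748 1.299 0.871
v -0.785 1.551 1.459
f 2 1 5
f 2 5 3
f 3 5 6
f 3 6 4
f 5 1 7
f 5 7 6
f 6 7 8
f 6 8 4
f 7 1 9
f 7 9 8
f 8 9 10
f 8 10 4
f 9 1 11
f 9 11 10
f 10 11 12
f 10 12 4
f 11 1 13
f 11 13 12
f 12 13 14
f 12 14 4
f 13 1 15
f 13 15 14
f 14 15 16
f 14 16 4
f 15 1 17
f 15 17 16
f 16 17 18
f 16 18 4
f 17 1 19
f 17 19 18
f 18 19 20
f 18 20 4
f 19 1 21
f 19 21 20
f 20 21 22
f 20 22 4
f 21 1 23
f 21 23 22
f 22 23 24
f 22 24 4
f 23 1 25
f 23 25 24
f 24 25 26
f 24 26 4
f 25 1 27
f 25 27 26
f 26 27 28
f 26 28 4
f 27 1 29
f 27 29 28
f 28 29 30
f 28 30 4
f 29 1 2
f 29 2 30
f 30 2 3
f 30 3 4
f 32 31 35
f 32 35 33
f 33 35 36
f 33 36 34
f 35 31 37
f 35 37 36
f 36 37 38
f 36 38 34
f 37 31 39
f 37 39 38
f 38 39 40
f 38 40 34
f 39 31 41
f 39 41 40
f 40 41 42
f 40 42 34
f 41 31 43
f 41 43 42
f 42 43 44
f 42 44 34
f 43 31 45
f 43 45 44
f 44 45 46
f 44 46 34
f 45 31 47
f 45 47 46
f 46 47 48
f 46 48 34
f 47 31 49
f 47 49 48
f 48 49 50
f 48 50 34
f 49 31 51
f 49 51 50
f 50 51 52
f 50 52 34
f 51 31 53
f 51 53 52
f 52 53 54
f 52 54 34
f 53 31 55
f 53 55 54
f 54 55 56
f 54 56 34
f 55 31 57
f 55 57 56
f 56 57 58
f 56 58 34
f 57 31 59
f 57 59 58
f 58 59 60
f 58 60 34
f 59 31 32
f 59 32 60
f 60 32 33
f 60 33 34
f 62 61 64
f 62 64 63
f 64 61 65
f 64 65 63
f 65 61 66
f 65 66 63
f 66 61 67
f 66 67 63
f 67 61 68
f 67 68 63
f 68 61 69
f 68 69 63
f 69 61 70
f 69 70 63
f 70 61 71
f 70 71 63
f 71 61 72
f 71 72 63
f 72 61 73
f 72 73 63
f 73 61 62
f 73 62 63
f 75 74 77
f 75 77 76
f 77 74 78
f 77 78 76
f 78 74 79
f 78 79 76
f 79 74 80
f 79 80 76
f 80 74 81
f 80 81 76
f 81 74 82
f 81 82 76
f 82 74 83
f 82 83 76
f 83 74 75
f 83 75 76
f 84 95 89
f 84 89 85
f 84 85 91
f 84 91 94
f 84 94 95
f 85 89 93
f 89 95 88
f 95 94 86
f 94 91 90
f 91 85 92
f 87 93 88
f 87 88 86
f 87 86 90
f 87 90 92
f 87 92 93
f 88 93 89
f 86 88 95
f 90 86 94
f 92 90 91
f 93 92 85



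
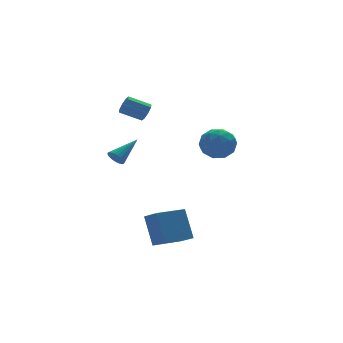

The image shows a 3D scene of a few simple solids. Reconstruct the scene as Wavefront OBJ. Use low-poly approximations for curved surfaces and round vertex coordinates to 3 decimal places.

v -3.988 -1.098 1.923
v -3.724 -1.061 1.465
v -2.572 -0.662 2.777
v -3.796 -0.868 1.486
v -3.897 -0.71 1.574
v -4.012 -0.612 1.715
v -4.124 -0.587 1.887
v -4.215 -0.641 2.065
v -4.271 -0.764 2.222
v -4.284 -0.938 2.333
v -4.252 -1.136 2.381
v -4.18 -1.329 2.36
v -4.079 -1.486 2.273
v -3.964 -1.585 2.132
v -3.852 -1.609 1.96
v -3.762 -1.556 1.782
v -3.705 -1.433 1.625
v -3.692 -1.259 1.514
v -0.659 2.061 3.368
v -0.356 2.113 3.86
v -1.398 2.652 4.444
v -1.701 2.599 3.952
v -0.319 2.47 3.598
v -1.36 3.008 4.182
v -0.48 2.587 3.202
v -1.522 3.125 3.786
v -0.747 2.396 2.903
v -1.788 2.934 3.487
v -0.962 2.008 2.876
v -2.004 2.547 3.46
v -1 1.652 3.138
v -2.041 2.19 3.722
v -0.838 1.535 3.534
v -1.88 2.073 4.118
v -0.572 1.726 3.833
v -1.613 2.264 4.417
v -2.455 -3.384 -3.352
v -2.407 -2.376 -1.742
v -2.64 -2.42 -3.951
v -2.592 -1.411 -2.341
v -0.728 -3.169 -3.539
v -0.68 -2.16 -1.929
v -0.913 -2.204 -4.138
v -0.865 -1.196 -2.528
v 2.208 1.23 1.177
v 2.857 2.084 1.18
v 3.363 0.356 0.22
v 4.012 1.21 0.223
v 3.846 0.659 1.128
v 3.133 1.199 1.72
v 3.087 1.241 -0.32
v 2.374 1.781 0.272
v 3.4 2.091 0.255
v 3.87 1.731 1.15
v 2.35 0.709 0.25
v 2.82 0.349 1.145
v 2.431 1.734 1.262
v 3.789 0.706 0.138
v 3.691 0.382 0.67
v 4.073 0.884 0.671
v 2.593 1.213 1.58
v 2.975 1.715 1.581
v 3.556 0.878 1.551
v 3.245 0.725 -0.181
v 3.627 1.227 -0.18
v 2.147 1.556 0.729
v 2.529 2.058 0.73
v 2.664 1.562 -0.151
v 3.132 2.24 0.721
v 3.811 1.726 0.158
v 3.267 1.744 -0.161
v 2.848 2.062 0.187
v 3.408 2.028 1.247
v 4.086 1.514 0.684
v 3.989 1.19 1.216
v 3.57 1.508 1.564
v 3.727 2.032 0.703
v 2.134 0.926 0.716
v 2.812 0.412 0.153
v 2.65 0.932 -0.164
v 2.231 1.25 0.184
v 2.409 0.714 1.242
v 3.088 0.2 0.679
v 3.372 0.378 1.213
v 2.953 0.696 1.561
v 2.493 0.408 0.697
f 2 1 4
f 2 4 3
f 4 1 5
f 4 5 3
f 5 1 6
f 5 6 3
f 6 1 7
f 6 7 3
f 7 1 8
f 7 8 3
f 8 1 9
f 8 9 3
f 9 1 10
f 9 10 3
f 10 1 11
f 10 11 3
f 11 1 12
f 11 12 3
f 12 1 13
f 12 13 3
f 13 1 14
f 13 14 3
f 14 1 15
f 14 15 3
f 15 1 16
f 15 16 3
f 16 1 17
f 16 17 3
f 17 1 18
f 17 18 3
f 18 1 2
f 18 2 3
f 20 19 23
f 20 23 21
f 21 23 24
f 21 24 22
f 23 19 25
f 23 25 24
f 24 25 26
f 24 26 22
f 25 19 27
f 25 27 26
f 26 27 28
f 26 28 22
f 27 19 29
f 27 29 28
f 28 29 30
f 28 30 22
f 29 19 31
f 29 31 30
f 30 31 32
f 30 32 22
f 31 19 33
f 31 33 32
f 32 33 34
f 32 34 22
f 33 19 35
f 33 35 34
f 34 35 36
f 34 36 22
f 35 19 20
f 35 20 36
f 36 20 21
f 36 21 22
f 38 40 37
f 41 38 37
f 37 40 39
f 39 41 37
f 38 44 40
f 42 38 41
f 42 44 38
f 40 44 39
f 43 41 39
f 39 44 43
f 43 42 41
f 44 42 43
f 45 82 61
f 82 56 85
f 61 85 50
f 82 85 61
f 45 61 57
f 61 50 62
f 57 62 46
f 61 62 57
f 45 57 66
f 57 46 67
f 66 67 52
f 57 67 66
f 45 66 78
f 66 52 81
f 78 81 55
f 66 81 78
f 45 78 82
f 78 55 86
f 82 86 56
f 78 86 82
f 46 62 73
f 62 50 76
f 73 76 54
f 62 76 73
f 50 85 63
f 85 56 84
f 63 84 49
f 85 84 63
f 56 86 83
f 86 55 79
f 83 79 47
f 86 79 83
f 55 81 80
f 81 52 68
f 80 68 51
f 81 68 80
f 52 67 72
f 67 46 69
f 72 69 53
f 67 69 72
f 48 74 60
f 74 54 75
f 60 75 49
f 74 75 60
f 48 60 58
f 60 49 59
f 58 59 47
f 60 59 58
f 48 58 65
f 58 47 64
f 65 64 51
f 58 64 65
f 48 65 70
f 65 51 71
f 70 71 53
f 65 71 70
f 48 70 74
f 70 53 77
f 74 77 54
f 70 77 74
f 49 75 63
f 75 54 76
f 63 76 50
f 75 76 63
f 47 59 83
f 59 49 84
f 83 84 56
f 59 84 83
f 51 64 80
f 64 47 79
f 80 79 55
f 64 79 80
f 53 71 72
f 71 51 68
f 72 68 52
f 71 68 72
f 54 77 73
f 77 53 69
f 73 69 46
f 77 69 73



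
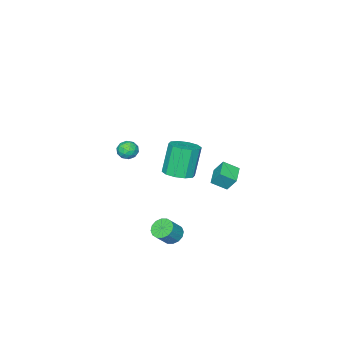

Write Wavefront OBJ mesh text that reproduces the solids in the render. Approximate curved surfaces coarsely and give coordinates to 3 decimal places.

v -2.793 -2.903 -3.236
v -2.116 -3.569 -3.037
v -2.83 -3.702 -1.046
v -3.507 -3.037 -1.244
v -1.885 -3.029 -2.918
v -2.599 -3.162 -0.927
v -2.001 -2.441 -2.921
v -2.715 -2.574 -0.929
v -2.419 -2.029 -3.043
v -3.134 -2.162 -1.052
v -2.98 -1.952 -3.239
v -3.695 -2.085 -1.248
v -3.47 -2.238 -3.434
v -4.184 -2.371 -1.443
v -3.701 -2.778 -3.553
v -4.415 -2.911 -1.562
v -3.585 -3.366 -3.551
v -4.299 -3.499 -1.559
v -3.166 -3.778 -3.428
v -3.881 -3.911 -1.437
v -2.605 -3.855 -3.232
v -3.32 -3.988 -1.241
v 2.934 -0.688 2.267
v 3.501 -0.396 2.331
v 3.199 -1.364 3.009
v 3.766 -1.072 3.073
v 3.229 -0.774 3.258
v 3.065 -0.356 2.8
v 3.635 -1.404 2.54
v 3.471 -0.986 2.082
v 3.934 -0.838 2.5
v 3.684 -0.449 2.944
v 3.016 -1.311 2.396
v 2.766 -0.922 2.84
v 3.195 -0.483 2.234
v 3.505 -1.277 3.106
v 3.19 -1.102 3.215
v 3.523 -0.93 3.253
v 2.938 -0.46 2.509
v 3.272 -0.288 2.547
v 3.111 -0.51 3.092
v 3.428 -1.472 2.793
v 3.762 -1.3 2.831
v 3.177 -0.83 2.087
v 3.51 -0.658 2.125
v 3.589 -1.25 2.248
v 3.782 -0.571 2.371
v 3.938 -0.968 2.807
v 3.861 -1.163 2.494
v 3.765 -0.918 2.224
v 3.635 -0.342 2.632
v 3.79 -0.739 3.068
v 3.475 -0.564 3.177
v 3.379 -0.319 2.907
v 3.889 -0.602 2.731
v 2.91 -1.021 2.272
v 3.065 -1.418 2.708
v 3.321 -1.441 2.433
v 3.225 -1.196 2.163
v 2.762 -0.792 2.533
v 2.918 -1.189 2.969
v 2.935 -0.842 3.116
v 2.839 -0.597 2.846
v 2.811 -1.158 2.609
v 3.348 2.382 -2.516
v 3.818 2.136 -2.941
v 4.583 2.092 -2.069
v 4.112 2.338 -1.644
v 3.855 2.485 -2.956
v 4.62 2.442 -2.085
v 3.757 2.807 -2.853
v 4.521 2.764 -1.982
v 3.548 3.015 -2.66
v 4.313 2.972 -1.789
v 3.286 3.053 -2.428
v 4.051 3.01 -1.557
v 3.041 2.911 -2.22
v 3.805 2.868 -1.349
v 2.877 2.628 -2.091
v 3.642 2.584 -1.219
v 2.84 2.278 -2.075
v 3.605 2.235 -1.204
v 2.939 1.956 -2.178
v 3.703 1.913 -1.307
v 3.147 1.748 -2.371
v 3.912 1.705 -1.5
v 3.409 1.71 -2.603
v 4.174 1.667 -1.732
v 3.655 1.852 -2.811
v 4.419 1.809 -1.94
v -3.853 -1.123 -2.647
v -3.989 -0.539 -1.725
v -4.465 -0.415 -3.186
v -4.601 0.169 -2.264
v -2.859 -0.469 -2.916
v -2.995 0.115 -1.994
v -3.471 0.239 -3.455
v -3.607 0.823 -2.533
f 2 1 5
f 2 5 3
f 3 5 6
f 3 6 4
f 5 1 7
f 5 7 6
f 6 7 8
f 6 8 4
f 7 1 9
f 7 9 8
f 8 9 10
f 8 10 4
f 9 1 11
f 9 11 10
f 10 11 12
f 10 12 4
f 11 1 13
f 11 13 12
f 12 13 14
f 12 14 4
f 13 1 15
f 13 15 14
f 14 15 16
f 14 16 4
f 15 1 17
f 15 17 16
f 16 17 18
f 16 18 4
f 17 1 19
f 17 19 18
f 18 19 20
f 18 20 4
f 19 1 21
f 19 21 20
f 20 21 22
f 20 22 4
f 21 1 2
f 21 2 22
f 22 2 3
f 22 3 4
f 23 60 39
f 60 34 63
f 39 63 28
f 60 63 39
f 23 39 35
f 39 28 40
f 35 40 24
f 39 40 35
f 23 35 44
f 35 24 45
f 44 45 30
f 35 45 44
f 23 44 56
f 44 30 59
f 56 59 33
f 44 59 56
f 23 56 60
f 56 33 64
f 60 64 34
f 56 64 60
f 24 40 51
f 40 28 54
f 51 54 32
f 40 54 51
f 28 63 41
f 63 34 62
f 41 62 27
f 63 62 41
f 34 64 61
f 64 33 57
f 61 57 25
f 64 57 61
f 33 59 58
f 59 30 46
f 58 46 29
f 59 46 58
f 30 45 50
f 45 24 47
f 50 47 31
f 45 47 50
f 26 52 38
f 52 32 53
f 38 53 27
f 52 53 38
f 26 38 36
f 38 27 37
f 36 37 25
f 38 37 36
f 26 36 43
f 36 25 42
f 43 42 29
f 36 42 43
f 26 43 48
f 43 29 49
f 48 49 31
f 43 49 48
f 26 48 52
f 48 31 55
f 52 55 32
f 48 55 52
f 27 53 41
f 53 32 54
f 41 54 28
f 53 54 41
f 25 37 61
f 37 27 62
f 61 62 34
f 37 62 61
f 29 42 58
f 42 25 57
f 58 57 33
f 42 57 58
f 31 49 50
f 49 29 46
f 50 46 30
f 49 46 50
f 32 55 51
f 55 31 47
f 51 47 24
f 55 47 51
f 66 65 69
f 66 69 67
f 67 69 70
f 67 70 68
f 69 65 71
f 69 71 70
f 70 71 72
f 70 72 68
f 71 65 73
f 71 73 72
f 72 73 74
f 72 74 68
f 73 65 75
f 73 75 74
f 74 75 76
f 74 76 68
f 75 65 77
f 75 77 76
f 76 77 78
f 76 78 68
f 77 65 79
f 77 79 78
f 78 79 80
f 78 80 68
f 79 65 81
f 79 81 80
f 80 81 82
f 80 82 68
f 81 65 83
f 81 83 82
f 82 83 84
f 82 84 68
f 83 65 85
f 83 85 84
f 84 85 86
f 84 86 68
f 85 65 87
f 85 87 86
f 86 87 88
f 86 88 68
f 87 65 89
f 87 89 88
f 88 89 90
f 88 90 68
f 89 65 66
f 89 66 90
f 90 66 67
f 90 67 68
f 92 94 91
f 95 92 91
f 91 94 93
f 93 95 91
f 92 98 94
f 96 92 95
f 96 98 92
f 94 98 93
f 97 95 93
f 93 98 97
f 97 96 95
f 98 96 97



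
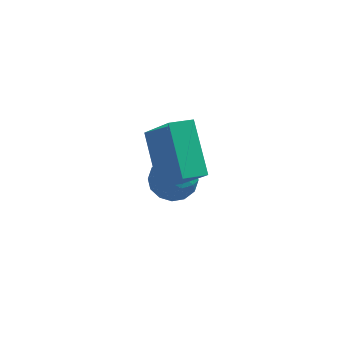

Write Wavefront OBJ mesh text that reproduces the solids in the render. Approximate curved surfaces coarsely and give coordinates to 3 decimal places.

v 2.516 1.84 0.45
v 2.997 2.294 1.098
v 3.783 1.226 -0.058
v 4.264 1.68 0.59
v 3.691 0.994 0.833
v 2.908 1.374 1.147
v 3.872 2.146 -0.107
v 3.089 2.526 0.207
v 3.834 2.483 0.754
v 3.722 1.771 1.335
v 3.058 1.749 -0.295
v 2.946 1.037 0.286
v 2.645 2.121 0.819
v 4.135 1.399 0.221
v 3.798 0.996 0.364
v 4.08 1.263 0.745
v 2.593 1.581 0.848
v 2.875 1.847 1.228
v 3.284 1.083 1.072
v 3.905 1.673 -0.188
v 4.187 1.939 0.192
v 2.7 2.257 0.295
v 2.982 2.524 0.676
v 3.496 2.437 -0.032
v 3.42 2.499 0.997
v 4.165 2.137 0.699
v 3.935 2.412 0.289
v 3.474 2.635 0.474
v 3.354 2.08 1.339
v 4.099 1.719 1.04
v 3.762 1.317 1.183
v 3.302 1.54 1.367
v 3.847 2.191 1.136
v 2.681 1.801 0
v 3.426 1.44 -0.299
v 3.478 1.98 -0.327
v 3.018 2.203 -0.143
v 2.615 1.383 0.341
v 3.36 1.021 0.043
v 3.306 0.885 0.566
v 2.845 1.108 0.751
v 2.933 1.329 -0.096
v 2.932 -0.443 2.48
v 3.76 -1.368 3.996
v 2.443 1.233 3.769
v 3.272 0.307 5.285
v 3.748 -0.047 2.275
v 4.577 -0.973 3.791
v 3.26 1.628 3.564
v 4.088 0.703 5.08
f 1 38 17
f 38 12 41
f 17 41 6
f 38 41 17
f 1 17 13
f 17 6 18
f 13 18 2
f 17 18 13
f 1 13 22
f 13 2 23
f 22 23 8
f 13 23 22
f 1 22 34
f 22 8 37
f 34 37 11
f 22 37 34
f 1 34 38
f 34 11 42
f 38 42 12
f 34 42 38
f 2 18 29
f 18 6 32
f 29 32 10
f 18 32 29
f 6 41 19
f 41 12 40
f 19 40 5
f 41 40 19
f 12 42 39
f 42 11 35
f 39 35 3
f 42 35 39
f 11 37 36
f 37 8 24
f 36 24 7
f 37 24 36
f 8 23 28
f 23 2 25
f 28 25 9
f 23 25 28
f 4 30 16
f 30 10 31
f 16 31 5
f 30 31 16
f 4 16 14
f 16 5 15
f 14 15 3
f 16 15 14
f 4 14 21
f 14 3 20
f 21 20 7
f 14 20 21
f 4 21 26
f 21 7 27
f 26 27 9
f 21 27 26
f 4 26 30
f 26 9 33
f 30 33 10
f 26 33 30
f 5 31 19
f 31 10 32
f 19 32 6
f 31 32 19
f 3 15 39
f 15 5 40
f 39 40 12
f 15 40 39
f 7 20 36
f 20 3 35
f 36 35 11
f 20 35 36
f 9 27 28
f 27 7 24
f 28 24 8
f 27 24 28
f 10 33 29
f 33 9 25
f 29 25 2
f 33 25 29
f 44 46 43
f 47 44 43
f 43 46 45
f 45 47 43
f 44 50 46
f 48 44 47
f 48 50 44
f 46 50 45
f 49 47 45
f 45 50 49
f 49 48 47
f 50 48 49



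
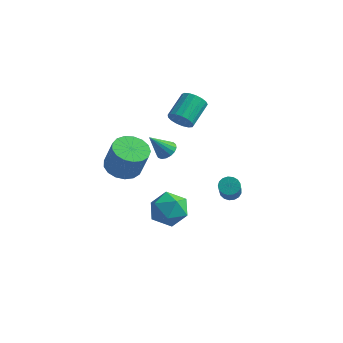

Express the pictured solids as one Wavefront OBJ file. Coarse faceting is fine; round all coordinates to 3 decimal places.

v 2.054 -1.708 3.3
v 2.423 -1.389 3.665
v 1.406 -2.332 4.5
v 2.191 -1.214 3.63
v 1.928 -1.154 3.52
v 1.694 -1.22 3.359
v 1.542 -1.398 3.184
v 1.507 -1.647 3.036
v 1.598 -1.911 2.949
v 1.793 -2.128 2.941
v 2.048 -2.249 3.016
v 2.304 -2.246 3.156
v 2.503 -2.12 3.329
v 2.599 -1.9 3.495
v 2.57 -1.636 3.616
v -1.022 -0.621 0.301
v -0.164 -0.116 0.039
v 0.441 -0.274 1.717
v -0.418 -0.779 1.979
v -0.471 0.241 0.184
v 0.133 0.083 1.861
v -0.905 0.401 0.355
v -0.301 0.243 2.033
v -1.366 0.326 0.514
v -0.761 0.168 2.192
v -1.748 0.035 0.625
v -1.143 -0.123 2.302
v -1.964 -0.407 0.661
v -1.359 -0.565 2.338
v -1.964 -0.898 0.614
v -1.359 -1.056 2.292
v -1.748 -1.325 0.497
v -1.143 -1.483 2.174
v -1.366 -1.591 0.334
v -0.762 -1.749 2.011
v -0.906 -1.635 0.164
v -0.301 -1.793 1.841
v -0.472 -1.446 0.025
v 0.133 -1.605 1.702
v -0.164 -1.069 -0.05
v 0.441 -1.227 1.627
v -0.053 -0.589 -0.045
v 0.552 -0.747 1.632
v -0.025 0.603 -3.182
v 0.665 1.537 -3.38
v 1.515 -0.517 -3.1
v 2.205 0.417 -3.298
v 1.627 0.318 -2.276
v 0.675 1.01 -2.327
v 1.505 0.01 -4.153
v 0.553 0.702 -4.204
v 1.61 1.171 -3.98
v 1.686 1.361 -2.82
v 0.494 -0.341 -3.66
v 0.57 -0.151 -2.5
v 3.764 2.397 -2.192
v 4.334 2.532 -2.262
v 4.786 1.359 -0.837
v 4.216 1.223 -0.768
v 4.242 2.723 -2.075
v 4.694 1.55 -0.651
v 4.04 2.839 -1.916
v 4.492 1.666 -0.491
v 3.775 2.854 -1.819
v 4.227 1.681 -0.395
v 3.507 2.764 -1.809
v 3.959 1.591 -0.384
v 3.298 2.59 -1.886
v 3.75 1.417 -0.461
v 3.197 2.371 -2.033
v 3.648 1.198 -0.608
v 3.225 2.159 -2.217
v 3.676 0.986 -0.792
v 3.376 2.001 -2.395
v 3.828 0.828 -0.97
v 3.617 1.933 -2.527
v 4.069 0.76 -1.102
v 3.891 1.972 -2.582
v 4.343 0.799 -1.157
v 4.136 2.108 -2.548
v 4.588 0.935 -1.123
v 4.296 2.31 -2.432
v 4.748 1.137 -1.008
v 1.074 1.923 2.885
v 1.614 1.645 3.342
v 1.726 3.099 4.092
v 1.186 3.377 3.635
v 1.799 1.777 3.058
v 1.912 3.231 3.808
v 1.818 1.943 2.735
v 1.931 3.397 3.485
v 1.667 2.104 2.446
v 1.78 3.558 3.196
v 1.38 2.223 2.257
v 1.492 3.677 3.008
v 1.022 2.274 2.213
v 1.135 3.728 2.963
v 0.677 2.244 2.322
v 0.789 3.698 3.072
v 0.422 2.141 2.56
v 0.535 3.595 3.311
v 0.317 1.988 2.873
v 0.429 3.442 3.623
v 0.385 1.82 3.188
v 0.497 3.274 3.939
v 0.61 1.675 3.434
v 0.723 3.129 4.185
v 0.942 1.588 3.554
v 1.055 3.042 4.305
v 1.305 1.577 3.521
v 1.417 3.031 4.271
f 2 1 4
f 2 4 3
f 4 1 5
f 4 5 3
f 5 1 6
f 5 6 3
f 6 1 7
f 6 7 3
f 7 1 8
f 7 8 3
f 8 1 9
f 8 9 3
f 9 1 10
f 9 10 3
f 10 1 11
f 10 11 3
f 11 1 12
f 11 12 3
f 12 1 13
f 12 13 3
f 13 1 14
f 13 14 3
f 14 1 15
f 14 15 3
f 15 1 2
f 15 2 3
f 17 16 20
f 17 20 18
f 18 20 21
f 18 21 19
f 20 16 22
f 20 22 21
f 21 22 23
f 21 23 19
f 22 16 24
f 22 24 23
f 23 24 25
f 23 25 19
f 24 16 26
f 24 26 25
f 25 26 27
f 25 27 19
f 26 16 28
f 26 28 27
f 27 28 29
f 27 29 19
f 28 16 30
f 28 30 29
f 29 30 31
f 29 31 19
f 30 16 32
f 30 32 31
f 31 32 33
f 31 33 19
f 32 16 34
f 32 34 33
f 33 34 35
f 33 35 19
f 34 16 36
f 34 36 35
f 35 36 37
f 35 37 19
f 36 16 38
f 36 38 37
f 37 38 39
f 37 39 19
f 38 16 40
f 38 40 39
f 39 40 41
f 39 41 19
f 40 16 42
f 40 42 41
f 41 42 43
f 41 43 19
f 42 16 17
f 42 17 43
f 43 17 18
f 43 18 19
f 44 55 49
f 44 49 45
f 44 45 51
f 44 51 54
f 44 54 55
f 45 49 53
f 49 55 48
f 55 54 46
f 54 51 50
f 51 45 52
f 47 53 48
f 47 48 46
f 47 46 50
f 47 50 52
f 47 52 53
f 48 53 49
f 46 48 55
f 50 46 54
f 52 50 51
f 53 52 45
f 57 56 60
f 57 60 58
f 58 60 61
f 58 61 59
f 60 56 62
f 60 62 61
f 61 62 63
f 61 63 59
f 62 56 64
f 62 64 63
f 63 64 65
f 63 65 59
f 64 56 66
f 64 66 65
f 65 66 67
f 65 67 59
f 66 56 68
f 66 68 67
f 67 68 69
f 67 69 59
f 68 56 70
f 68 70 69
f 69 70 71
f 69 71 59
f 70 56 72
f 70 72 71
f 71 72 73
f 71 73 59
f 72 56 74
f 72 74 73
f 73 74 75
f 73 75 59
f 74 56 76
f 74 76 75
f 75 76 77
f 75 77 59
f 76 56 78
f 76 78 77
f 77 78 79
f 77 79 59
f 78 56 80
f 78 80 79
f 79 80 81
f 79 81 59
f 80 56 82
f 80 82 81
f 81 82 83
f 81 83 59
f 82 56 57
f 82 57 83
f 83 57 58
f 83 58 59
f 85 84 88
f 85 88 86
f 86 88 89
f 86 89 87
f 88 84 90
f 88 90 89
f 89 90 91
f 89 91 87
f 90 84 92
f 90 92 91
f 91 92 93
f 91 93 87
f 92 84 94
f 92 94 93
f 93 94 95
f 93 95 87
f 94 84 96
f 94 96 95
f 95 96 97
f 95 97 87
f 96 84 98
f 96 98 97
f 97 98 99
f 97 99 87
f 98 84 100
f 98 100 99
f 99 100 101
f 99 101 87
f 100 84 102
f 100 102 101
f 101 102 103
f 101 103 87
f 102 84 104
f 102 104 103
f 103 104 105
f 103 105 87
f 104 84 106
f 104 106 105
f 105 106 107
f 105 107 87
f 106 84 108
f 106 108 107
f 107 108 109
f 107 109 87
f 108 84 110
f 108 110 109
f 109 110 111
f 109 111 87
f 110 84 85
f 110 85 111
f 111 85 86
f 111 86 87



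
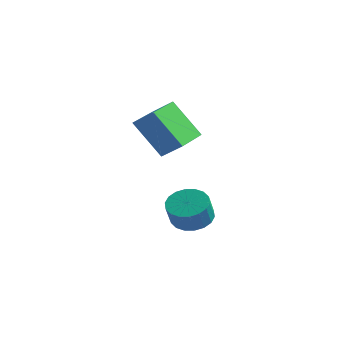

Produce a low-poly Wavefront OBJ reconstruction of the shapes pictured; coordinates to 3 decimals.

v -3.372 -2.544 3.891
v -2.422 -2.368 4.652
v -3.693 -0.672 3.859
v -2.743 -0.496 4.621
v -2.037 -2.344 2.179
v -1.087 -2.168 2.941
v -2.358 -0.472 2.148
v -1.408 -0.296 2.909
v -1.729 -0.489 -2.014
v -0.833 -0.105 -1.913
v -0.715 -0.667 -0.825
v -1.611 -1.051 -0.926
v -1.089 0.196 -1.73
v -0.971 -0.365 -0.642
v -1.472 0.362 -1.603
v -1.354 -0.199 -0.515
v -1.906 0.359 -1.557
v -1.788 -0.202 -0.469
v -2.305 0.188 -1.602
v -2.186 -0.373 -0.514
v -2.589 -0.117 -1.728
v -2.471 -0.678 -0.64
v -2.704 -0.496 -1.911
v -2.585 -1.057 -0.823
v -2.625 -0.873 -2.115
v -2.507 -1.435 -1.027
v -2.369 -1.175 -2.298
v -2.251 -1.736 -1.21
v -1.986 -1.341 -2.425
v -1.868 -1.902 -1.337
v -1.552 -1.338 -2.471
v -1.434 -1.899 -1.383
v -1.154 -1.167 -2.426
v -1.035 -1.728 -1.338
v -0.869 -0.862 -2.3
v -0.751 -1.423 -1.212
v -0.755 -0.483 -2.117
v -0.636 -1.044 -1.029
f 2 4 1
f 5 2 1
f 1 4 3
f 3 5 1
f 2 8 4
f 6 2 5
f 6 8 2
f 4 8 3
f 7 5 3
f 3 8 7
f 7 6 5
f 8 6 7
f 10 9 13
f 10 13 11
f 11 13 14
f 11 14 12
f 13 9 15
f 13 15 14
f 14 15 16
f 14 16 12
f 15 9 17
f 15 17 16
f 16 17 18
f 16 18 12
f 17 9 19
f 17 19 18
f 18 19 20
f 18 20 12
f 19 9 21
f 19 21 20
f 20 21 22
f 20 22 12
f 21 9 23
f 21 23 22
f 22 23 24
f 22 24 12
f 23 9 25
f 23 25 24
f 24 25 26
f 24 26 12
f 25 9 27
f 25 27 26
f 26 27 28
f 26 28 12
f 27 9 29
f 27 29 28
f 28 29 30
f 28 30 12
f 29 9 31
f 29 31 30
f 30 31 32
f 30 32 12
f 31 9 33
f 31 33 32
f 32 33 34
f 32 34 12
f 33 9 35
f 33 35 34
f 34 35 36
f 34 36 12
f 35 9 37
f 35 37 36
f 36 37 38
f 36 38 12
f 37 9 10
f 37 10 38
f 38 10 11
f 38 11 12



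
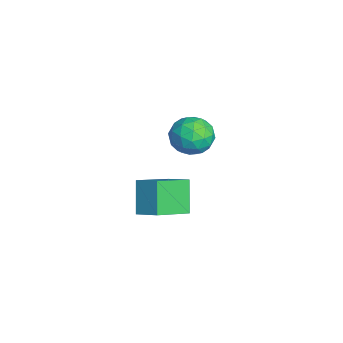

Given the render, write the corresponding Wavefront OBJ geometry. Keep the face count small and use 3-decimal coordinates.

v -2.052 4.38 -4.203
v -1.308 4.336 -3.211
v -2.452 2.424 -3.989
v -1.708 2.38 -2.997
v -2.781 3 -2.94
v -2.534 4.208 -3.072
v -1.226 2.552 -4.128
v -0.979 3.76 -4.26
v -0.797 3.206 -3.165
v -1.758 3.483 -2.431
v -2.002 3.277 -4.769
v -2.963 3.554 -4.035
v -1.645 4.529 -3.726
v -2.115 2.231 -3.474
v -2.746 2.595 -3.441
v -2.309 2.569 -2.858
v -2.366 4.455 -3.644
v -1.928 4.429 -3.061
v -2.794 3.643 -2.902
v -1.832 2.331 -4.139
v -1.394 2.305 -3.556
v -1.451 4.191 -4.342
v -1.014 4.165 -3.759
v -0.966 3.117 -4.298
v -0.907 3.84 -3.116
v -1.142 2.69 -2.99
v -0.859 2.791 -3.654
v -0.714 3.501 -3.732
v -1.472 4.002 -2.684
v -1.707 2.853 -2.559
v -2.338 3.217 -2.525
v -2.193 3.927 -2.603
v -1.172 3.338 -2.657
v -2.053 3.907 -4.641
v -2.288 2.758 -4.516
v -1.567 2.833 -4.597
v -1.422 3.543 -4.675
v -2.618 4.07 -4.21
v -2.853 2.92 -4.084
v -3.046 3.259 -3.468
v -2.901 3.969 -3.546
v -2.588 3.422 -4.543
v 4.141 -0.257 -4.077
v 2.984 -0.082 -2.567
v 3.138 1.435 -5.041
v 1.981 1.609 -3.531
v 5.039 0.611 -3.489
v 3.882 0.785 -1.979
v 4.036 2.302 -4.453
v 2.879 2.477 -2.943
f 1 38 17
f 38 12 41
f 17 41 6
f 38 41 17
f 1 17 13
f 17 6 18
f 13 18 2
f 17 18 13
f 1 13 22
f 13 2 23
f 22 23 8
f 13 23 22
f 1 22 34
f 22 8 37
f 34 37 11
f 22 37 34
f 1 34 38
f 34 11 42
f 38 42 12
f 34 42 38
f 2 18 29
f 18 6 32
f 29 32 10
f 18 32 29
f 6 41 19
f 41 12 40
f 19 40 5
f 41 40 19
f 12 42 39
f 42 11 35
f 39 35 3
f 42 35 39
f 11 37 36
f 37 8 24
f 36 24 7
f 37 24 36
f 8 23 28
f 23 2 25
f 28 25 9
f 23 25 28
f 4 30 16
f 30 10 31
f 16 31 5
f 30 31 16
f 4 16 14
f 16 5 15
f 14 15 3
f 16 15 14
f 4 14 21
f 14 3 20
f 21 20 7
f 14 20 21
f 4 21 26
f 21 7 27
f 26 27 9
f 21 27 26
f 4 26 30
f 26 9 33
f 30 33 10
f 26 33 30
f 5 31 19
f 31 10 32
f 19 32 6
f 31 32 19
f 3 15 39
f 15 5 40
f 39 40 12
f 15 40 39
f 7 20 36
f 20 3 35
f 36 35 11
f 20 35 36
f 9 27 28
f 27 7 24
f 28 24 8
f 27 24 28
f 10 33 29
f 33 9 25
f 29 25 2
f 33 25 29
f 44 46 43
f 47 44 43
f 43 46 45
f 45 47 43
f 44 50 46
f 48 44 47
f 48 50 44
f 46 50 45
f 49 47 45
f 45 50 49
f 49 48 47
f 50 48 49



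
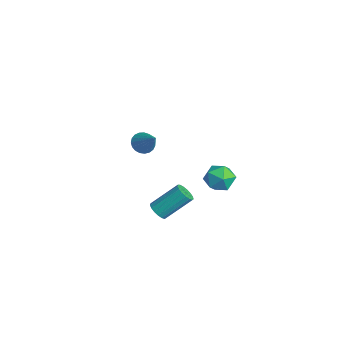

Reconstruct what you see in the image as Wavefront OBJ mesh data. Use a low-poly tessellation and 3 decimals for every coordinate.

v -4.614 -2.144 -1.508
v -4.118 -1.929 -2.071
v -3.246 -1.856 -0.192
v -4.255 -1.646 -1.99
v -4.454 -1.45 -1.826
v -4.681 -1.373 -1.607
v -4.896 -1.43 -1.371
v -5.063 -1.61 -1.159
v -5.151 -1.883 -1.007
v -5.147 -2.2 -0.942
v -5.051 -2.508 -0.975
v -4.879 -2.753 -1.1
v -4.661 -2.893 -1.295
v -4.435 -2.903 -1.528
v -4.24 -2.782 -1.757
v -4.109 -2.551 -1.943
v -4.066 -2.249 -2.054
v 0.88 1.201 -2.098
v 1.396 1.296 -1.199
v 0.364 -0.336 -1.641
v 0.88 -0.241 -0.742
v 0.036 0.341 -0.921
v 0.355 1.291 -1.204
v 1.405 -0.331 -1.636
v 1.724 0.619 -1.919
v 1.72 0.349 -0.913
v 0.874 0.764 -0.472
v 0.886 0.196 -2.368
v 0.04 0.611 -1.927
v 3.535 -4.252 -0.968
v 4.13 -4.47 -0.822
v 4.36 -2.945 0.514
v 3.765 -2.728 0.368
v 4.179 -4.271 -1.057
v 4.408 -2.747 0.279
v 4.08 -4.068 -1.271
v 4.309 -2.544 0.065
v 3.856 -3.908 -1.416
v 4.086 -2.383 -0.08
v 3.559 -3.826 -1.458
v 3.789 -2.302 -0.122
v 3.256 -3.842 -1.388
v 3.486 -2.318 -0.052
v 3.018 -3.952 -1.222
v 3.247 -2.427 0.114
v 2.897 -4.131 -0.997
v 3.127 -2.606 0.339
v 2.923 -4.337 -0.766
v 3.153 -2.813 0.57
v 3.089 -4.524 -0.581
v 3.319 -3 0.755
v 3.358 -4.649 -0.485
v 3.587 -3.124 0.851
v 3.667 -4.683 -0.499
v 3.896 -3.158 0.837
v 3.945 -4.618 -0.621
v 4.175 -3.094 0.715
f 2 1 4
f 2 4 3
f 4 1 5
f 4 5 3
f 5 1 6
f 5 6 3
f 6 1 7
f 6 7 3
f 7 1 8
f 7 8 3
f 8 1 9
f 8 9 3
f 9 1 10
f 9 10 3
f 10 1 11
f 10 11 3
f 11 1 12
f 11 12 3
f 12 1 13
f 12 13 3
f 13 1 14
f 13 14 3
f 14 1 15
f 14 15 3
f 15 1 16
f 15 16 3
f 16 1 17
f 16 17 3
f 17 1 2
f 17 2 3
f 18 29 23
f 18 23 19
f 18 19 25
f 18 25 28
f 18 28 29
f 19 23 27
f 23 29 22
f 29 28 20
f 28 25 24
f 25 19 26
f 21 27 22
f 21 22 20
f 21 20 24
f 21 24 26
f 21 26 27
f 22 27 23
f 20 22 29
f 24 20 28
f 26 24 25
f 27 26 19
f 31 30 34
f 31 34 32
f 32 34 35
f 32 35 33
f 34 30 36
f 34 36 35
f 35 36 37
f 35 37 33
f 36 30 38
f 36 38 37
f 37 38 39
f 37 39 33
f 38 30 40
f 38 40 39
f 39 40 41
f 39 41 33
f 40 30 42
f 40 42 41
f 41 42 43
f 41 43 33
f 42 30 44
f 42 44 43
f 43 44 45
f 43 45 33
f 44 30 46
f 44 46 45
f 45 46 47
f 45 47 33
f 46 30 48
f 46 48 47
f 47 48 49
f 47 49 33
f 48 30 50
f 48 50 49
f 49 50 51
f 49 51 33
f 50 30 52
f 50 52 51
f 51 52 53
f 51 53 33
f 52 30 54
f 52 54 53
f 53 54 55
f 53 55 33
f 54 30 56
f 54 56 55
f 55 56 57
f 55 57 33
f 56 30 31
f 56 31 57
f 57 31 32
f 57 32 33

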